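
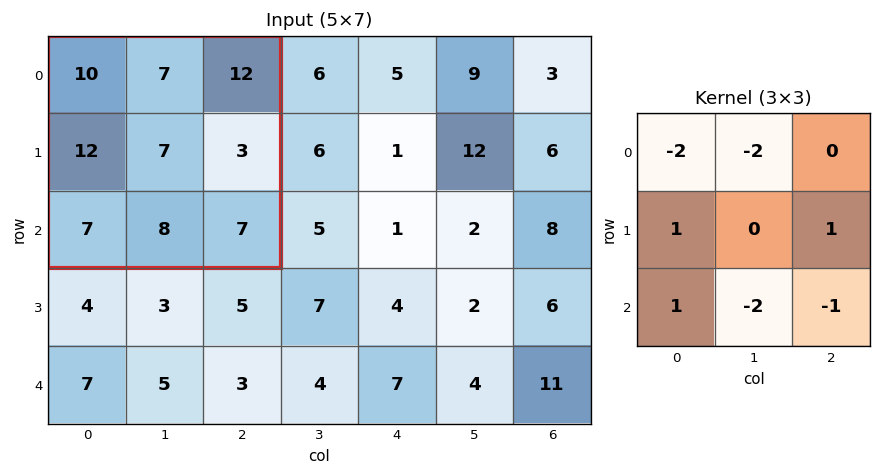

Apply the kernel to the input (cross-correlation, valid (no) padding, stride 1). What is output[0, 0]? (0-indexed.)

The receptive field on the input at this output position is [10 7 12 / 12 7 3 / 7 8 7]. Elementwise product with the kernel and sum: 10·-2 + 7·-2 + 12·1 + 3·1 + 7·1 + 8·-2 + 7·-1.

-35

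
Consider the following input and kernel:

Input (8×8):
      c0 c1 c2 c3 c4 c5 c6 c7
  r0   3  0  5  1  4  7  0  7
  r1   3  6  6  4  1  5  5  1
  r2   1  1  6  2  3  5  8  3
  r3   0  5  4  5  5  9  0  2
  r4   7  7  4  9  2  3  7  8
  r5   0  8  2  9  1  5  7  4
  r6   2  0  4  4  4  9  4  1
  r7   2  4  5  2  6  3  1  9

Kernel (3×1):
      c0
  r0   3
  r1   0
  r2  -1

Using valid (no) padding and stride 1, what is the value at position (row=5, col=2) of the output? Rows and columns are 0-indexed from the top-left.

The receptive field on the input at this output position is [2 / 4 / 5]. Elementwise product with the kernel and sum: 2·3 + 5·-1.

1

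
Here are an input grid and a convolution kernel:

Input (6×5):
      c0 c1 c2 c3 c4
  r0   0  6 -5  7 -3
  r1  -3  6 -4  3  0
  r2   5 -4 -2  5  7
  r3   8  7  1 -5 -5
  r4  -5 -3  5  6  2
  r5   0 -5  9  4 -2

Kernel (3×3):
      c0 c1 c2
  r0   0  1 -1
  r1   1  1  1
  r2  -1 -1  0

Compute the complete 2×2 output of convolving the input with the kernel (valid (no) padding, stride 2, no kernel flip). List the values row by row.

9 6
22 -22

Output[0,0]: The receptive field on the input at this output position is [0 6 -5 / -3 6 -4 / 5 -4 -2]. Elementwise product with the kernel and sum: 6·1 + -5·-1 + -3·1 + 6·1 + -4·1 + 5·-1 + -4·-1.
Output[0,1]: The receptive field on the input at this output position is [-5 7 -3 / -4 3 0 / -2 5 7]. Elementwise product with the kernel and sum: 7·1 + -3·-1 + -4·1 + 3·1 + 0·1 + -2·-1 + 5·-1.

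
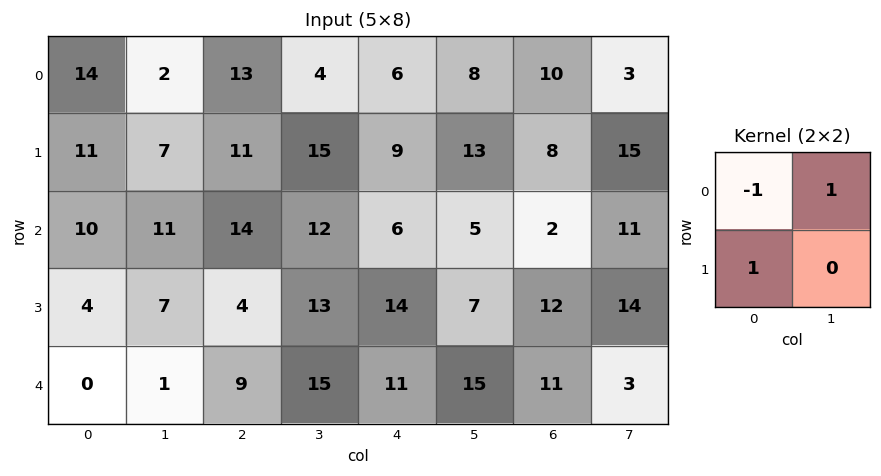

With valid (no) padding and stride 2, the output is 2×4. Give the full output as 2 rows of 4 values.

-1 2 11 1
5 2 13 21

Output[0,0]: The receptive field on the input at this output position is [14 2 / 11 7]. Elementwise product with the kernel and sum: 14·-1 + 2·1 + 11·1.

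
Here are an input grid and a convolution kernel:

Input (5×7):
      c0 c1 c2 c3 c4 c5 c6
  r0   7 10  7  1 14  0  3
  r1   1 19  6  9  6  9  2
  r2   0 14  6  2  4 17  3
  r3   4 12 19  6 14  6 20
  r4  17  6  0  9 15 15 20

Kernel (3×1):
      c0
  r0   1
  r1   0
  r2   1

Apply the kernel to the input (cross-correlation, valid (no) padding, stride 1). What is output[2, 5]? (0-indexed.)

The receptive field on the input at this output position is [17 / 6 / 15]. Elementwise product with the kernel and sum: 17·1 + 15·1.

32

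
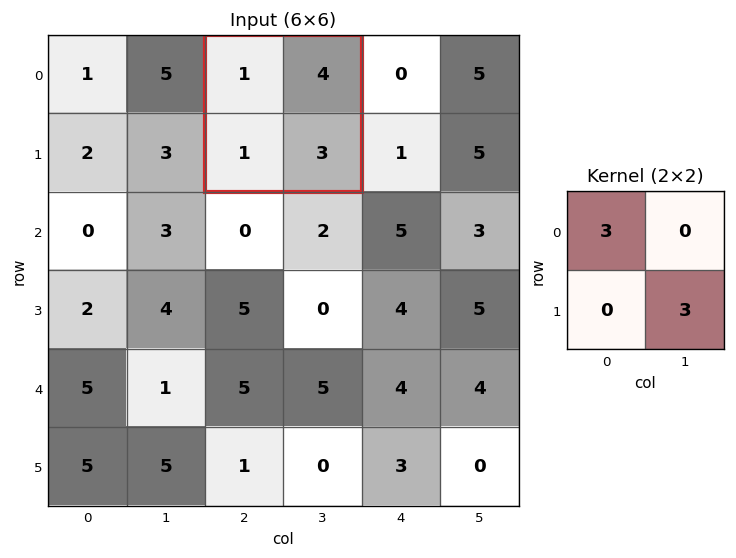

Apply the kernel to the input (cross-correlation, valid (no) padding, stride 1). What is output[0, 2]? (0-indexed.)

The receptive field on the input at this output position is [1 4 / 1 3]. Elementwise product with the kernel and sum: 1·3 + 3·3.

12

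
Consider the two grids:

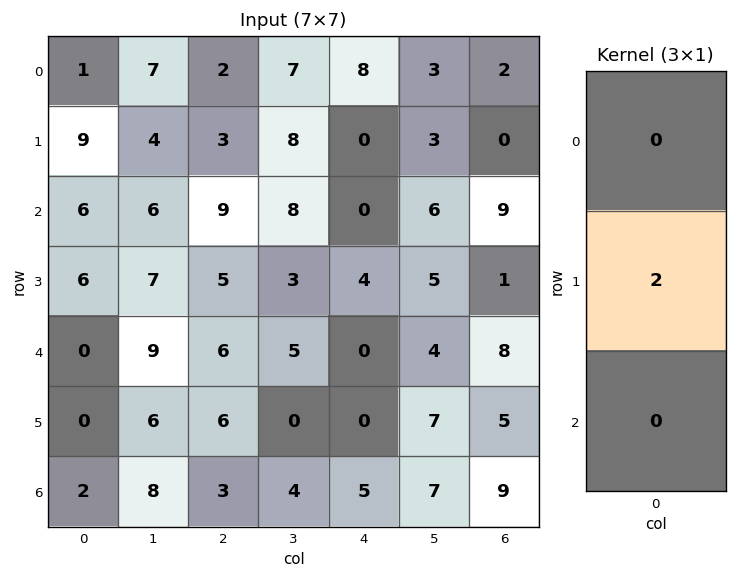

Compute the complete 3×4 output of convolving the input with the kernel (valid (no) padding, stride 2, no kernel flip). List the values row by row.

Output[0,0]: The receptive field on the input at this output position is [1 / 9 / 6]. Elementwise product with the kernel and sum: 9·2.
Output[0,1]: The receptive field on the input at this output position is [2 / 3 / 9]. Elementwise product with the kernel and sum: 3·2.

18 6 0 0
12 10 8 2
0 12 0 10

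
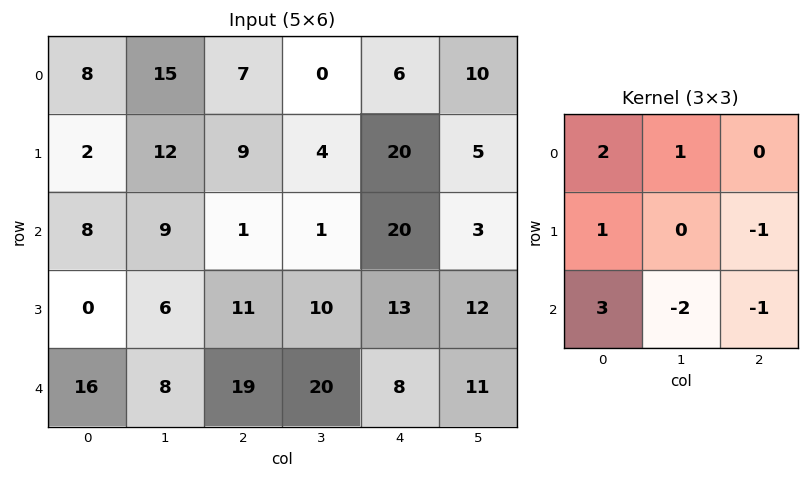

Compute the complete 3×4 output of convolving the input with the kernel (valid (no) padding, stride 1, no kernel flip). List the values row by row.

Output[0,0]: The receptive field on the input at this output position is [8 15 7 / 2 12 9 / 8 9 1]. Elementwise product with the kernel and sum: 8·2 + 15·1 + 2·1 + 9·-1 + 8·3 + 9·-2 + 1·-1.
Output[0,1]: The receptive field on the input at this output position is [15 7 0 / 12 9 4 / 9 1 1]. Elementwise product with the kernel and sum: 15·2 + 7·1 + 12·1 + 4·-1 + 9·3 + 1·-2 + 1·-1.

29 69 -16 -35
0 27 3 18
27 -19 10 53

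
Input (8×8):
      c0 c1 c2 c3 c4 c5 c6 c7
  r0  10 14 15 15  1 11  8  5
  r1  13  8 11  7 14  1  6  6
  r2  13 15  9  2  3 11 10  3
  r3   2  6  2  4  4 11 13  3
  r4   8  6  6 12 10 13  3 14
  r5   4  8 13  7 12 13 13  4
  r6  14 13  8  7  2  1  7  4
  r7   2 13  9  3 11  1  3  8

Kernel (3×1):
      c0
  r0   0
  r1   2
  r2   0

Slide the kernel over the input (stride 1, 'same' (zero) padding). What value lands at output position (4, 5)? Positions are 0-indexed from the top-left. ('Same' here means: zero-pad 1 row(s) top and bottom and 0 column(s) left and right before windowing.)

26

The receptive field on the zero-padded input at this output position is [11 / 13 / 13]. Elementwise product with the kernel and sum: 13·2.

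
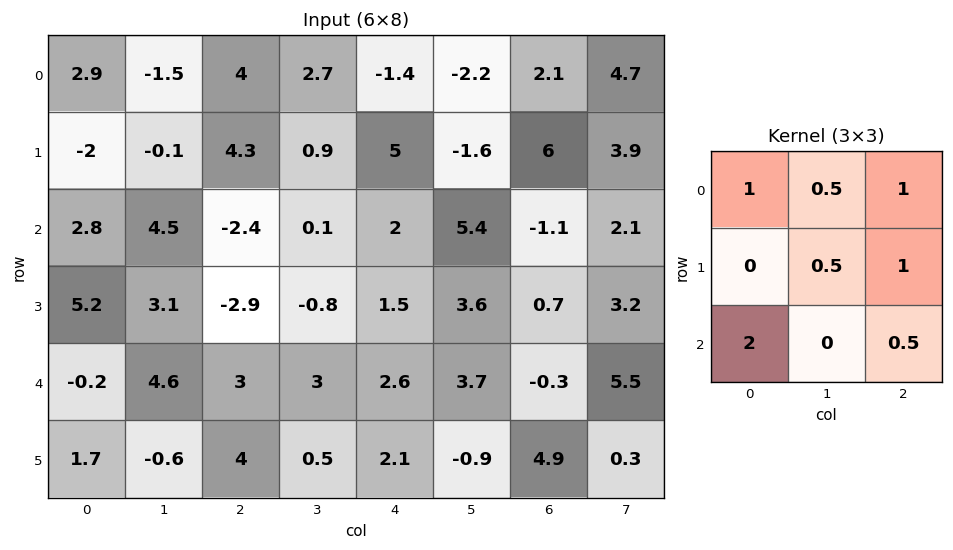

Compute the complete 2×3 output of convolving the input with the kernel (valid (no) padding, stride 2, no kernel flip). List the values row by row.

14.8 5.6 8.25
2.4 8.05 11.15

Output[0,0]: The receptive field on the input at this output position is [2.9 -1.5 4 / -2 -0.1 4.3 / 2.8 4.5 -2.4]. Elementwise product with the kernel and sum: 2.9·1 + -1.5·0.5 + 4·1 + -0.1·0.5 + 4.3·1 + 2.8·2 + -2.4·0.5.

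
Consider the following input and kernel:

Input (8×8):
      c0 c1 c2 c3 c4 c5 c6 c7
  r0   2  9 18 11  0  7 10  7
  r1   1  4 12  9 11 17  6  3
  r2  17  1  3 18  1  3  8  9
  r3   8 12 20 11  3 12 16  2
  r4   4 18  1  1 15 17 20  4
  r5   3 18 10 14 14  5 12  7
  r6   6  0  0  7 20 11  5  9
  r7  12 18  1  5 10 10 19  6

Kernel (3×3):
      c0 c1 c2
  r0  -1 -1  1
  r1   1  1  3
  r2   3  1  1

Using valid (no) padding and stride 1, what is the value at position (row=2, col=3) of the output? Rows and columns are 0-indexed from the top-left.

The receptive field on the input at this output position is [18 1 3 / 11 3 12 / 1 15 17]. Elementwise product with the kernel and sum: 18·-1 + 1·-1 + 3·1 + 11·1 + 3·1 + 12·3 + 1·3 + 15·1 + 17·1.

69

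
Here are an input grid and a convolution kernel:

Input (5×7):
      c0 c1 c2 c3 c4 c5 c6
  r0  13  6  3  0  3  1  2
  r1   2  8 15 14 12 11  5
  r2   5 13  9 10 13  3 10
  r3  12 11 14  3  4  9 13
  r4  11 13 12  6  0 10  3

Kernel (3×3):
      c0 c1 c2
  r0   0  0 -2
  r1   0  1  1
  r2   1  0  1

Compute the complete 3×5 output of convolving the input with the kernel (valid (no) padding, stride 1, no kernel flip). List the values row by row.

31 52 42 34 35
18 5 17 6 20
30 16 -7 23 5

Output[0,0]: The receptive field on the input at this output position is [13 6 3 / 2 8 15 / 5 13 9]. Elementwise product with the kernel and sum: 3·-2 + 8·1 + 15·1 + 5·1 + 9·1.
Output[0,1]: The receptive field on the input at this output position is [6 3 0 / 8 15 14 / 13 9 10]. Elementwise product with the kernel and sum: 0·-2 + 15·1 + 14·1 + 13·1 + 10·1.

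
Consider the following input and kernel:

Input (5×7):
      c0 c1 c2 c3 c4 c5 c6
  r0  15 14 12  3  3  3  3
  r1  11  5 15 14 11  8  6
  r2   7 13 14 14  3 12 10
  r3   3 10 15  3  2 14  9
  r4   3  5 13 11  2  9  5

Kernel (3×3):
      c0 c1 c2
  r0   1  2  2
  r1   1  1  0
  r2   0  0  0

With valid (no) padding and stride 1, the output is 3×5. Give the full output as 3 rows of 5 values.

83 64 53 40 34
71 90 93 69 54
74 94 66 49 63

Output[0,0]: The receptive field on the input at this output position is [15 14 12 / 11 5 15 / 7 13 14]. Elementwise product with the kernel and sum: 15·1 + 14·2 + 12·2 + 11·1 + 5·1.
Output[0,1]: The receptive field on the input at this output position is [14 12 3 / 5 15 14 / 13 14 14]. Elementwise product with the kernel and sum: 14·1 + 12·2 + 3·2 + 5·1 + 15·1.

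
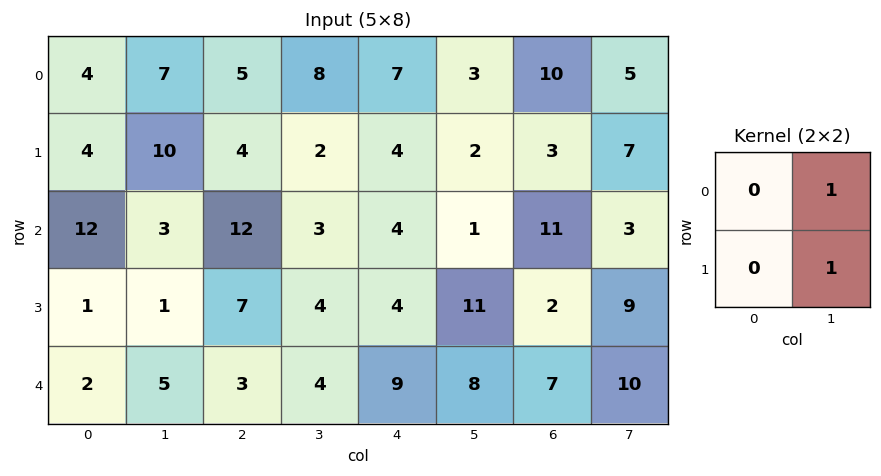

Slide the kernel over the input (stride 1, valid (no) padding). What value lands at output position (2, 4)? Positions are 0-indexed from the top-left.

The receptive field on the input at this output position is [4 1 / 4 11]. Elementwise product with the kernel and sum: 1·1 + 11·1.

12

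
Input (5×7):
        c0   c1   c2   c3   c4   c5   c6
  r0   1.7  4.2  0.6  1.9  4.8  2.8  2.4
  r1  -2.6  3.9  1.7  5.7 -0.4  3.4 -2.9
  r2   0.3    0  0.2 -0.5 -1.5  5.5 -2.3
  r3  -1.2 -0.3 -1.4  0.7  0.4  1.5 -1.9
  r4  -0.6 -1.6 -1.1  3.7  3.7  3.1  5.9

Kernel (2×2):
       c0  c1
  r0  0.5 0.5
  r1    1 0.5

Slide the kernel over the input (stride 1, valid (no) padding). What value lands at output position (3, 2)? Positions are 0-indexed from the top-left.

0.4

The receptive field on the input at this output position is [-1.4 0.7 / -1.1 3.7]. Elementwise product with the kernel and sum: -1.4·0.5 + 0.7·0.5 + -1.1·1 + 3.7·0.5.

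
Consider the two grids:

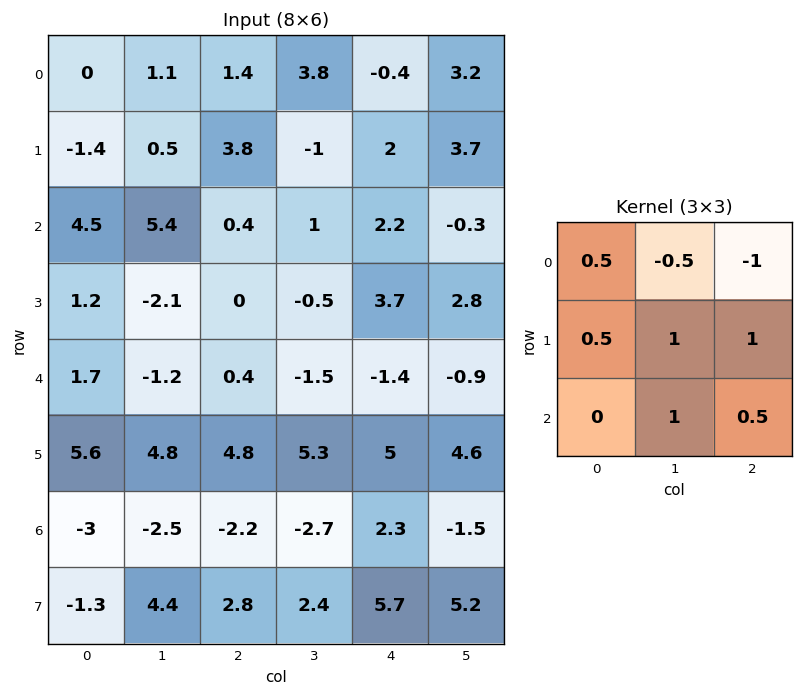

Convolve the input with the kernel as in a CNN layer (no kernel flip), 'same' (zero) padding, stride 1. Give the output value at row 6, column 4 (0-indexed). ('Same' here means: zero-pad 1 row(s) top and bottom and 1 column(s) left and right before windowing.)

3.3

The receptive field on the zero-padded input at this output position is [5.3 5 4.6 / -2.7 2.3 -1.5 / 2.4 5.7 5.2]. Elementwise product with the kernel and sum: 5.3·0.5 + 5·-0.5 + 4.6·-1 + -2.7·0.5 + 2.3·1 + -1.5·1 + 5.7·1 + 5.2·0.5.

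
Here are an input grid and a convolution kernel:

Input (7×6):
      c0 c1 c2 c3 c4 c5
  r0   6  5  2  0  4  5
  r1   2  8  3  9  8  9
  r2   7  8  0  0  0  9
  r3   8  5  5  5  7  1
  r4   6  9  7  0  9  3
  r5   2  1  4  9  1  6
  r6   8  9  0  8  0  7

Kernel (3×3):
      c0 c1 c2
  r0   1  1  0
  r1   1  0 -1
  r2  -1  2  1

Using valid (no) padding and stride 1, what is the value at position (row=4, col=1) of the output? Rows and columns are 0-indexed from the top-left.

The receptive field on the input at this output position is [9 7 0 / 1 4 9 / 9 0 8]. Elementwise product with the kernel and sum: 9·1 + 7·1 + 1·1 + 9·-1 + 9·-1 + 0·2 + 8·1.

7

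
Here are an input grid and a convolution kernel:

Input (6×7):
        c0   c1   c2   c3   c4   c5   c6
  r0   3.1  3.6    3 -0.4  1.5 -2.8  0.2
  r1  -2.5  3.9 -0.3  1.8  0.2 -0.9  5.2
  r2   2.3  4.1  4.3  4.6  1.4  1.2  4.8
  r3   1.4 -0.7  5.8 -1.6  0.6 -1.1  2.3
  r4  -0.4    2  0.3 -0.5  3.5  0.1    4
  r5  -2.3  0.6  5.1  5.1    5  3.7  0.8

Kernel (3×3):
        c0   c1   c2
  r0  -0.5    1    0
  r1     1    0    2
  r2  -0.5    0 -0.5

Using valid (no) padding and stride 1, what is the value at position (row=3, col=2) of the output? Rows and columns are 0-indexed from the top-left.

-2.25

The receptive field on the input at this output position is [5.8 -1.6 0.6 / 0.3 -0.5 3.5 / 5.1 5.1 5]. Elementwise product with the kernel and sum: 5.8·-0.5 + -1.6·1 + 0.3·1 + 3.5·2 + 5.1·-0.5 + 5·-0.5.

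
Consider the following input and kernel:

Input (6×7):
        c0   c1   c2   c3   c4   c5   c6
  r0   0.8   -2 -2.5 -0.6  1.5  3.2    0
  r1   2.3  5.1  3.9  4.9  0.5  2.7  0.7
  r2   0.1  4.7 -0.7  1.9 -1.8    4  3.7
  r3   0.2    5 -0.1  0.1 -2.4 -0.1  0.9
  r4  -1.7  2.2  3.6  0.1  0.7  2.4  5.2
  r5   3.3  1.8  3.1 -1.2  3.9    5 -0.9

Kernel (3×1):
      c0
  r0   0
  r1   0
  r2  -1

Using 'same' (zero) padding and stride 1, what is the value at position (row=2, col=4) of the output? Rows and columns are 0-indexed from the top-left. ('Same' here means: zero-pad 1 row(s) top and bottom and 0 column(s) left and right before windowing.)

2.4

The receptive field on the zero-padded input at this output position is [0.5 / -1.8 / -2.4]. Elementwise product with the kernel and sum: -2.4·-1.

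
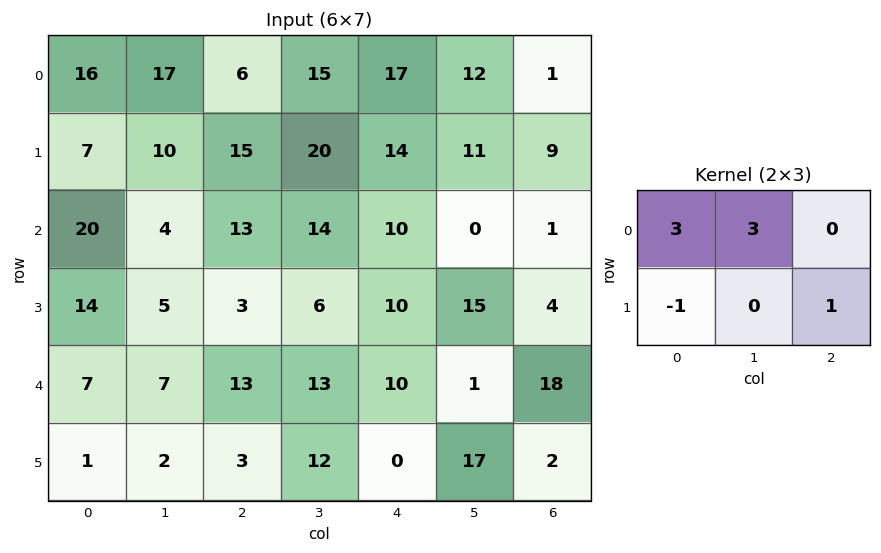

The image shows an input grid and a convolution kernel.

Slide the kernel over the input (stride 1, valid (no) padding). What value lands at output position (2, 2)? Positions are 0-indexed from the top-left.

88

The receptive field on the input at this output position is [13 14 10 / 3 6 10]. Elementwise product with the kernel and sum: 13·3 + 14·3 + 3·-1 + 10·1.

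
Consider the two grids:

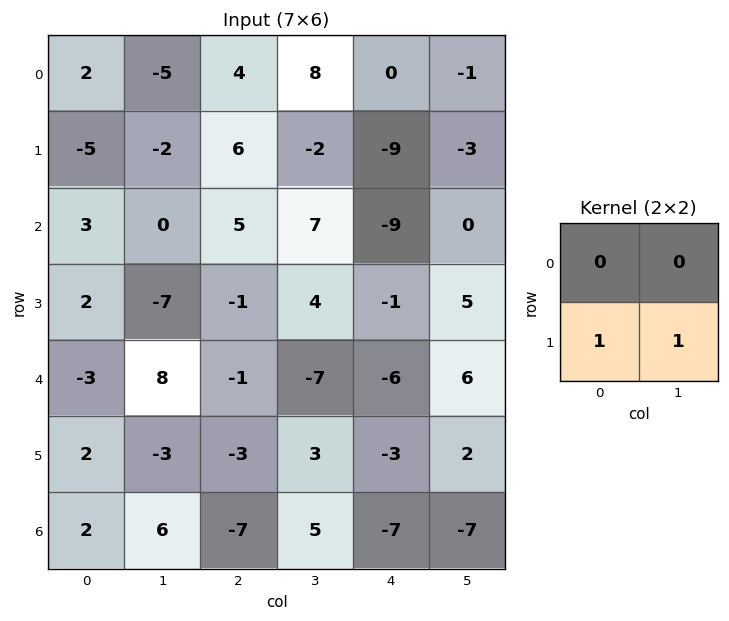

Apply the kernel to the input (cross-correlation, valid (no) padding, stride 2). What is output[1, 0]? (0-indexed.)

-5

The receptive field on the input at this output position is [3 0 / 2 -7]. Elementwise product with the kernel and sum: 2·1 + -7·1.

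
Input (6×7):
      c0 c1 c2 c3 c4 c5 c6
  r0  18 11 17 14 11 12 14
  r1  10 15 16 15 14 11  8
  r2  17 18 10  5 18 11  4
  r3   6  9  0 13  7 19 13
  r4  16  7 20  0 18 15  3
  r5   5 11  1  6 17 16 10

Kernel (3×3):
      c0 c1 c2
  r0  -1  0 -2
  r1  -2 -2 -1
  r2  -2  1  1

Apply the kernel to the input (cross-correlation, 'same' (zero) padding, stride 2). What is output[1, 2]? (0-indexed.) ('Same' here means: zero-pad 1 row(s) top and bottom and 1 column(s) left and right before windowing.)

The receptive field on the zero-padded input at this output position is [15 14 11 / 5 18 11 / 13 7 19]. Elementwise product with the kernel and sum: 15·-1 + 11·-2 + 5·-2 + 18·-2 + 11·-1 + 13·-2 + 7·1 + 19·1.

-94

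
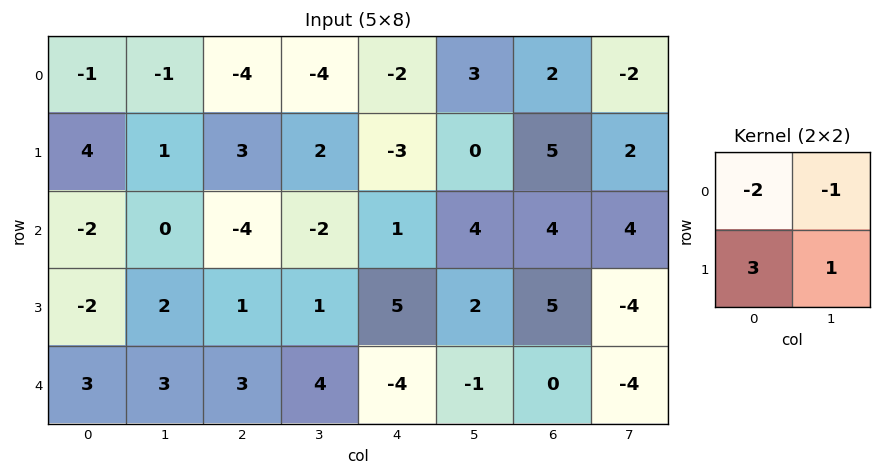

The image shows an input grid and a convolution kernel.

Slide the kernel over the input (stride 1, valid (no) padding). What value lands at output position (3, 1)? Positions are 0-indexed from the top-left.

7

The receptive field on the input at this output position is [2 1 / 3 3]. Elementwise product with the kernel and sum: 2·-2 + 1·-1 + 3·3 + 3·1.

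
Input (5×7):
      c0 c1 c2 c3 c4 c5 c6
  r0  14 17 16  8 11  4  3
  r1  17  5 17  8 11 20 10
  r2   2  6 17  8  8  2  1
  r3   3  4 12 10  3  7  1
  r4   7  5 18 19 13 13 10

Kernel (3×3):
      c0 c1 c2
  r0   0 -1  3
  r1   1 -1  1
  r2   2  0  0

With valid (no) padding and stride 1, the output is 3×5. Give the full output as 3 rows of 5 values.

Output[0,0]: The receptive field on the input at this output position is [14 17 16 / 17 5 17 / 2 6 17]. Elementwise product with the kernel and sum: 17·-1 + 16·3 + 17·1 + 5·-1 + 17·1 + 2·2.
Output[0,1]: The receptive field on the input at this output position is [17 16 8 / 5 17 8 / 6 17 8]. Elementwise product with the kernel and sum: 16·-1 + 8·3 + 5·1 + 17·-1 + 8·1 + 6·2.

64 16 79 34 22
65 12 66 71 23
70 19 57 50 24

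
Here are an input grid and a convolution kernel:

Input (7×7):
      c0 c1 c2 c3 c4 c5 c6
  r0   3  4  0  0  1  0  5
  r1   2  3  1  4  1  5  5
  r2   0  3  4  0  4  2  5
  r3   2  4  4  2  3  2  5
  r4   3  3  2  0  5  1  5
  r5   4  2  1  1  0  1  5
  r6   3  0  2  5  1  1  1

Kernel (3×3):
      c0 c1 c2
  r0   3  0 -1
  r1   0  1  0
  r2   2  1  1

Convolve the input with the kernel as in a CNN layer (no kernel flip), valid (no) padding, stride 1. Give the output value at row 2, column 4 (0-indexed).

25

The receptive field on the input at this output position is [4 2 5 / 3 2 5 / 5 1 5]. Elementwise product with the kernel and sum: 4·3 + 5·-1 + 2·1 + 5·2 + 1·1 + 5·1.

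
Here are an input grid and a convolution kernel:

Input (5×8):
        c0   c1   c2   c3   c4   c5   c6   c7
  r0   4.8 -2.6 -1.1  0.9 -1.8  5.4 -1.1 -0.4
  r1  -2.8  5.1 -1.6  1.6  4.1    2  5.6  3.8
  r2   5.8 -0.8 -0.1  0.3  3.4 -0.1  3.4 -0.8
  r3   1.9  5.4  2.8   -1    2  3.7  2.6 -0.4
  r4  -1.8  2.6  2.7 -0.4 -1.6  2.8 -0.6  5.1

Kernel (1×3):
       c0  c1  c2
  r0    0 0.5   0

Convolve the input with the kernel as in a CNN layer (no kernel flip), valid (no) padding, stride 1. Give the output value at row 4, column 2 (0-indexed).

The receptive field on the input at this output position is [2.7 -0.4 -1.6]. Elementwise product with the kernel and sum: -0.4·0.5.

-0.2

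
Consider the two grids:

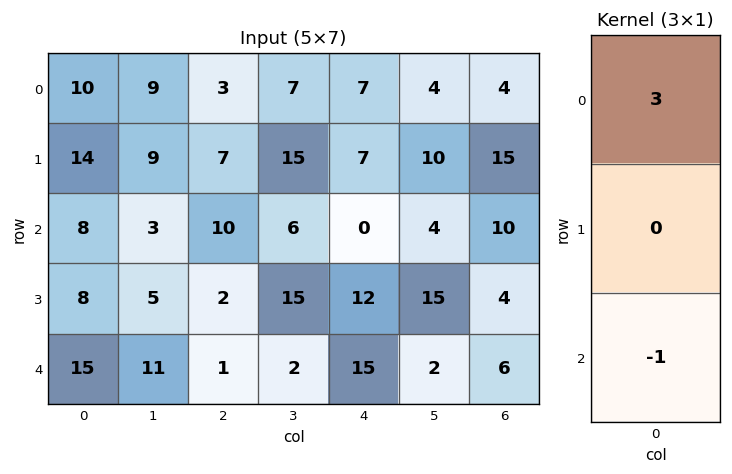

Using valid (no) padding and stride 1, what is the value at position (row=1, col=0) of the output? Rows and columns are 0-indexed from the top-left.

34

The receptive field on the input at this output position is [14 / 8 / 8]. Elementwise product with the kernel and sum: 14·3 + 8·-1.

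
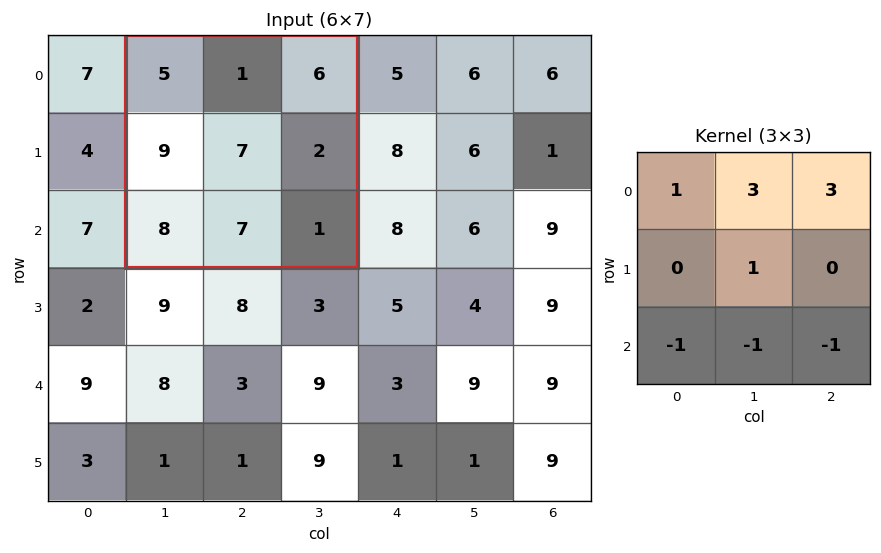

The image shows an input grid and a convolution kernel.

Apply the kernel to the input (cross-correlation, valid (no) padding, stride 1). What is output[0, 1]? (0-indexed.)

The receptive field on the input at this output position is [5 1 6 / 9 7 2 / 8 7 1]. Elementwise product with the kernel and sum: 5·1 + 1·3 + 6·3 + 7·1 + 8·-1 + 7·-1 + 1·-1.

17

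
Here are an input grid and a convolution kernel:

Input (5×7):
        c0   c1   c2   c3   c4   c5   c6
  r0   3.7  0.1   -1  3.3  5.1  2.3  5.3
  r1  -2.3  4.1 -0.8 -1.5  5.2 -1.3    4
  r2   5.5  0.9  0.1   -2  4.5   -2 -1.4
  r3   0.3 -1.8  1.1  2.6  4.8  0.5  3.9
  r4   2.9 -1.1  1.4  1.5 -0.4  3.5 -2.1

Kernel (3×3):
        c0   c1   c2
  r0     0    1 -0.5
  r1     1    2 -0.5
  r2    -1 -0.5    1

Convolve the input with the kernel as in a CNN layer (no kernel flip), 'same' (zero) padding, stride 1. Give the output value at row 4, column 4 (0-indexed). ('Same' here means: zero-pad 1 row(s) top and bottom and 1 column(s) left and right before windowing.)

3.5

The receptive field on the zero-padded input at this output position is [2.6 4.8 0.5 / 1.5 -0.4 3.5 / 0 0 0]. Elementwise product with the kernel and sum: 4.8·1 + 0.5·-0.5 + 1.5·1 + -0.4·2 + 3.5·-0.5 + 0·-1 + 0·-0.5 + 0·1.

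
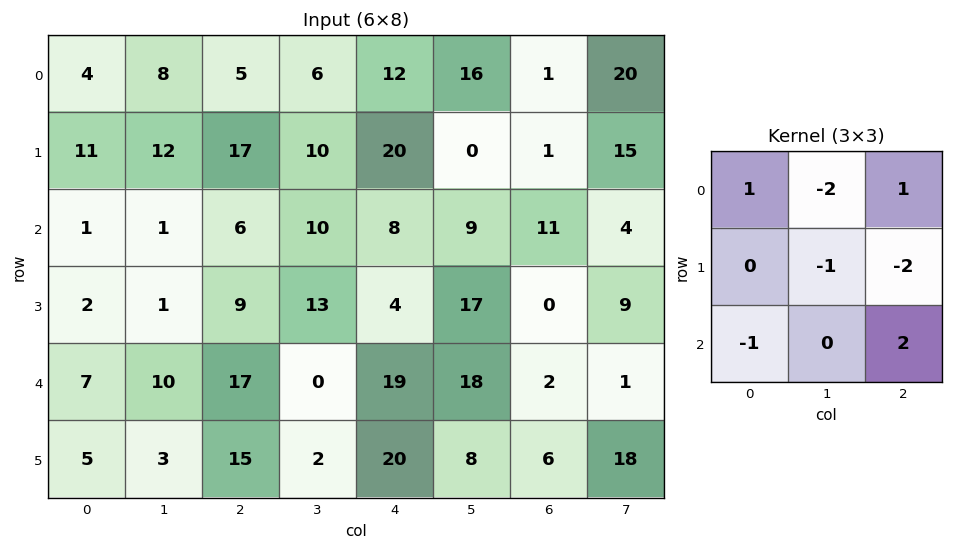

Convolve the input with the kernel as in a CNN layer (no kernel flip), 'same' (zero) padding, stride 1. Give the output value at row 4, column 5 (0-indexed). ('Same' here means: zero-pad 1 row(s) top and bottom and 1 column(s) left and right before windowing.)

-60

The receptive field on the zero-padded input at this output position is [4 17 0 / 19 18 2 / 20 8 6]. Elementwise product with the kernel and sum: 4·1 + 17·-2 + 0·1 + 18·-1 + 2·-2 + 20·-1 + 6·2.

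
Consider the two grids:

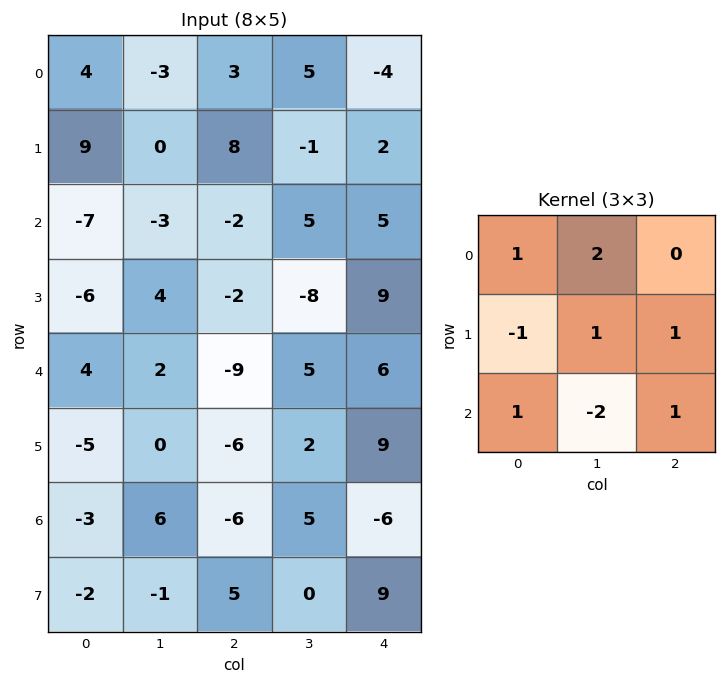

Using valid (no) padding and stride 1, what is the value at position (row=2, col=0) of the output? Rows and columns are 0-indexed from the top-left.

-14

The receptive field on the input at this output position is [-7 -3 -2 / -6 4 -2 / 4 2 -9]. Elementwise product with the kernel and sum: -7·1 + -3·2 + -6·-1 + 4·1 + -2·1 + 4·1 + 2·-2 + -9·1.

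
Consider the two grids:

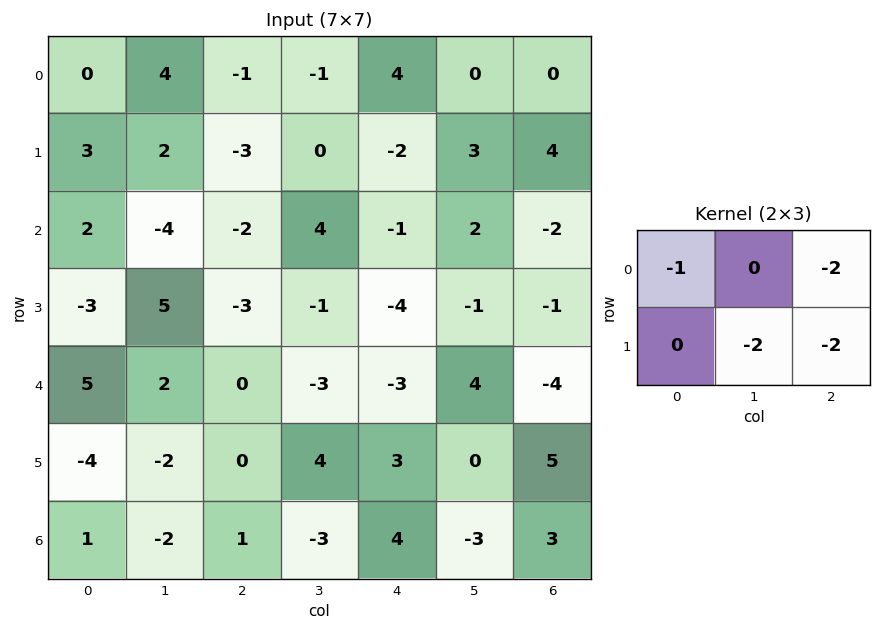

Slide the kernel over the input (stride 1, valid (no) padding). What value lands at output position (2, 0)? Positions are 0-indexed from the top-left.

The receptive field on the input at this output position is [2 -4 -2 / -3 5 -3]. Elementwise product with the kernel and sum: 2·-1 + -2·-2 + 5·-2 + -3·-2.

-2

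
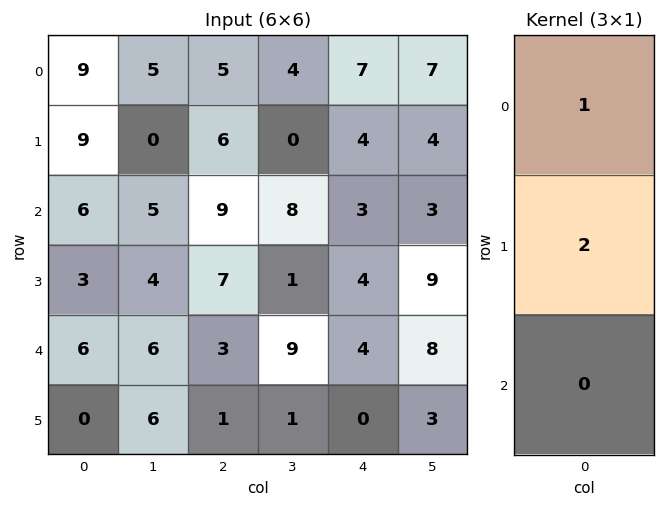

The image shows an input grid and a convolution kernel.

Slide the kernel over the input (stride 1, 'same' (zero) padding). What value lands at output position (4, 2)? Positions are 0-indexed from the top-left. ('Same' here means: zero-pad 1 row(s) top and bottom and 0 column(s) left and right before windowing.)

13

The receptive field on the zero-padded input at this output position is [7 / 3 / 1]. Elementwise product with the kernel and sum: 7·1 + 3·2.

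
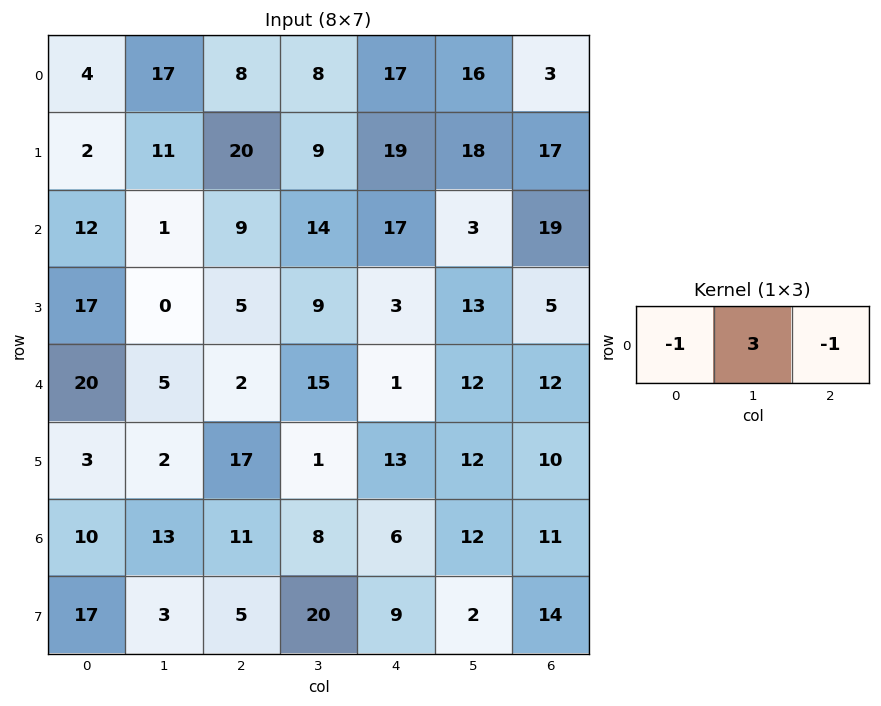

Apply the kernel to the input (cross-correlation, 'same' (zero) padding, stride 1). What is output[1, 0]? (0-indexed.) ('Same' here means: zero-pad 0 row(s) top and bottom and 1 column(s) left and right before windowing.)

-5

The receptive field on the zero-padded input at this output position is [0 2 11]. Elementwise product with the kernel and sum: 0·-1 + 2·3 + 11·-1.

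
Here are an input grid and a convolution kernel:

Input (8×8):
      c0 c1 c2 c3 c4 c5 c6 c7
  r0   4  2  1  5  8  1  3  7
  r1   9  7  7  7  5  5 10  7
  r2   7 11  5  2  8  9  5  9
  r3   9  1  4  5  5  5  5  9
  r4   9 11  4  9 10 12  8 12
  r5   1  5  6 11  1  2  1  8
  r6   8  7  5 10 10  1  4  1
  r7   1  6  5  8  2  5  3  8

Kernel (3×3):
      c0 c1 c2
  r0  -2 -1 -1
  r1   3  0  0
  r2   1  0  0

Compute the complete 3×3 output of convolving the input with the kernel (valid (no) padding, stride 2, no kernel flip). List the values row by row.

23 11 3
6 -4 -5
-22 -4 -27

Output[0,0]: The receptive field on the input at this output position is [4 2 1 / 9 7 7 / 7 11 5]. Elementwise product with the kernel and sum: 4·-2 + 2·-1 + 1·-1 + 9·3 + 7·1.
Output[0,1]: The receptive field on the input at this output position is [1 5 8 / 7 7 5 / 5 2 8]. Elementwise product with the kernel and sum: 1·-2 + 5·-1 + 8·-1 + 7·3 + 5·1.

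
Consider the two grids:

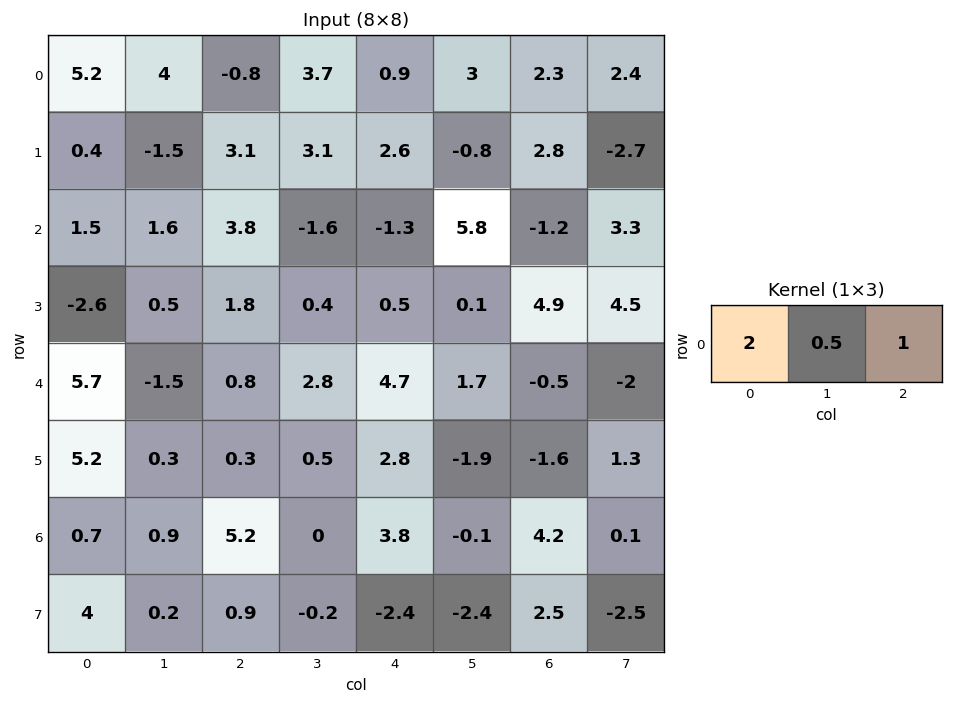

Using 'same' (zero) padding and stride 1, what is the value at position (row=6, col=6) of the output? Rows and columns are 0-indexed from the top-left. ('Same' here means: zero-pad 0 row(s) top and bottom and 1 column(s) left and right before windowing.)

The receptive field on the zero-padded input at this output position is [-0.1 4.2 0.1]. Elementwise product with the kernel and sum: -0.1·2 + 4.2·0.5 + 0.1·1.

2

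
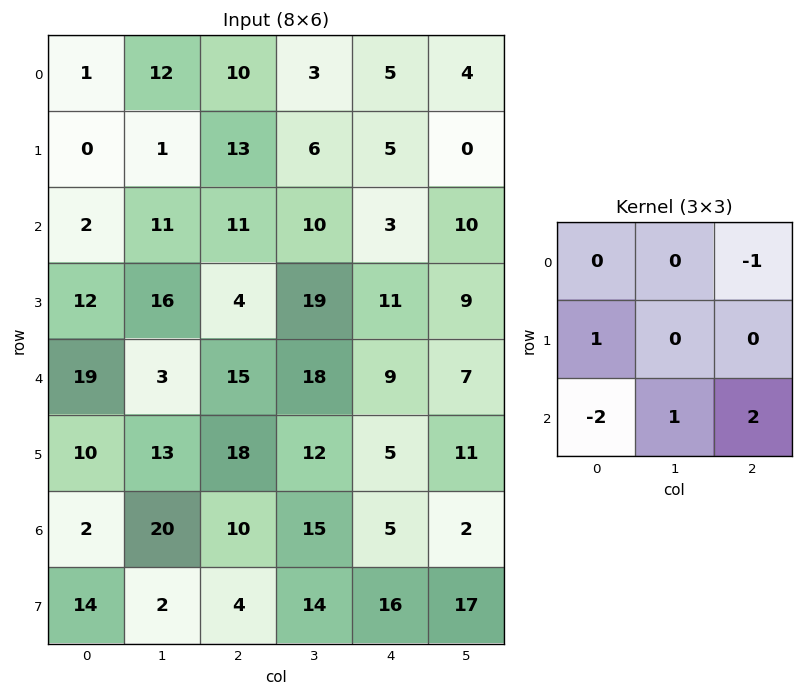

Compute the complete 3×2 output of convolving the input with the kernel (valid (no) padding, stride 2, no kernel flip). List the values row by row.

Output[0,0]: The receptive field on the input at this output position is [1 12 10 / 0 1 13 / 2 11 11]. Elementwise product with the kernel and sum: 10·-1 + 0·1 + 2·-2 + 11·1 + 11·2.

19 2
-4 7
31 14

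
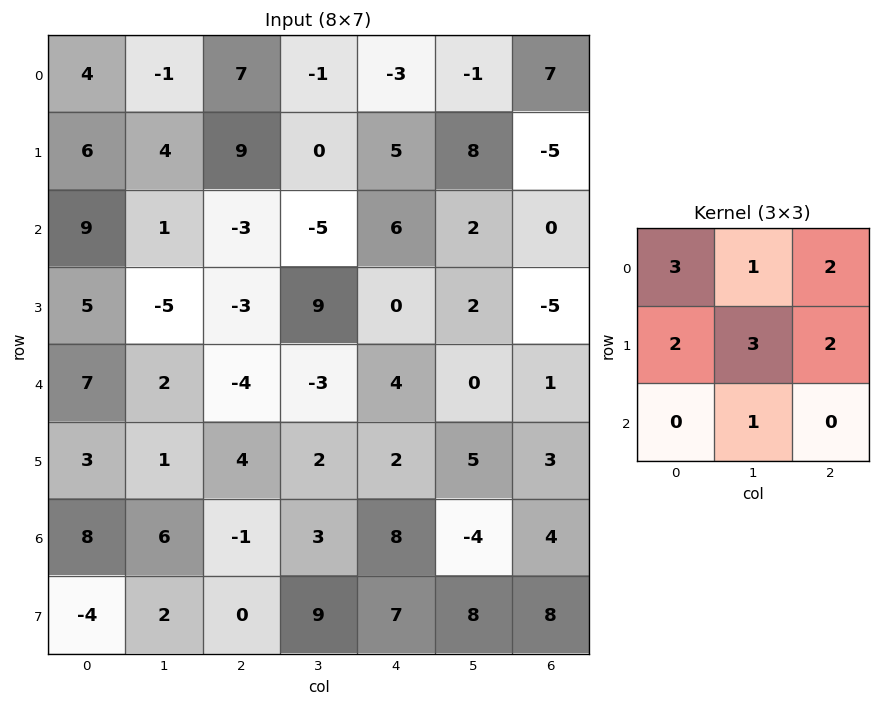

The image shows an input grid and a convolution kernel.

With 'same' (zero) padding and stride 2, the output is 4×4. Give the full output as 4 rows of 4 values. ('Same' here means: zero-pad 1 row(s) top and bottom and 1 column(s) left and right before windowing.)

16 26 -8 14
48 1 33 18
23 -10 39 7
37 26 47 30

Output[0,0]: The receptive field on the zero-padded input at this output position is [0 0 0 / 0 4 -1 / 0 6 4]. Elementwise product with the kernel and sum: 0·3 + 0·1 + 0·2 + 0·2 + 4·3 + -1·2 + 6·1.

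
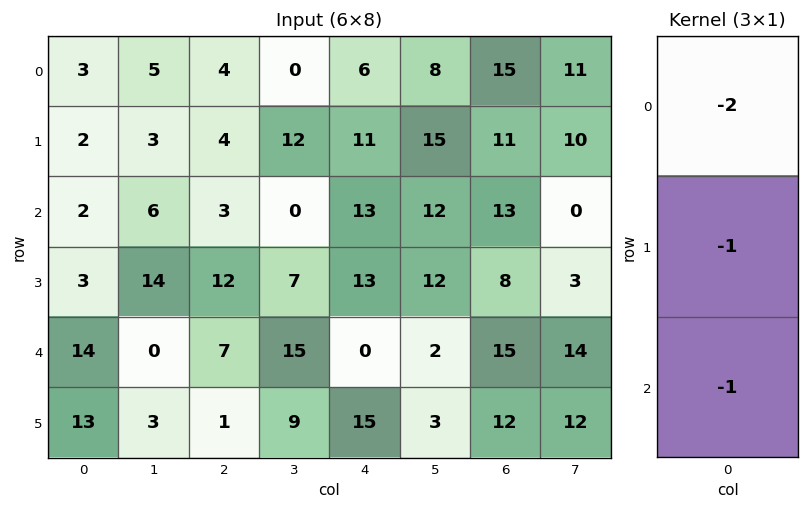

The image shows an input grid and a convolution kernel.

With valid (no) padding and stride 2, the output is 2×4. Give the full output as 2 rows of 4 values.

Output[0,0]: The receptive field on the input at this output position is [3 / 2 / 2]. Elementwise product with the kernel and sum: 3·-2 + 2·-1 + 2·-1.

-10 -15 -36 -54
-21 -25 -39 -49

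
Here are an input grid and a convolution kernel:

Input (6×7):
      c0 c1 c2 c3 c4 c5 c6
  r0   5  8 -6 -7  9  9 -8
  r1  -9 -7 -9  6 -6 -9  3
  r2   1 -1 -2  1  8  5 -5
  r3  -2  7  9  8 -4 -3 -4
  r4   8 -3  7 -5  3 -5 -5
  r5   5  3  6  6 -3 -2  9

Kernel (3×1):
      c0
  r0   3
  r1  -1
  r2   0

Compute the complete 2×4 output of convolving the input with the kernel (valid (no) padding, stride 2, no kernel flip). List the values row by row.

24 -9 33 -27
5 -15 28 -11

Output[0,0]: The receptive field on the input at this output position is [5 / -9 / 1]. Elementwise product with the kernel and sum: 5·3 + -9·-1.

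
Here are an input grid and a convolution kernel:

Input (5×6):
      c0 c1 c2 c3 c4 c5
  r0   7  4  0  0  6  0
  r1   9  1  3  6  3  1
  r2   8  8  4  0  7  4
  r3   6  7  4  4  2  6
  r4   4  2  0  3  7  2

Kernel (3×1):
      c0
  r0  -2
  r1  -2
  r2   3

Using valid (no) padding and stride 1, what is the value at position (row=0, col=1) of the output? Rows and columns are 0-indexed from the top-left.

The receptive field on the input at this output position is [4 / 1 / 8]. Elementwise product with the kernel and sum: 4·-2 + 1·-2 + 8·3.

14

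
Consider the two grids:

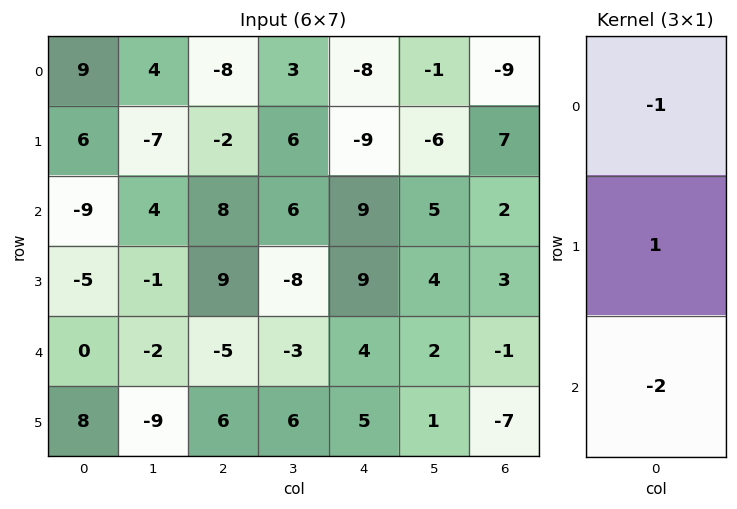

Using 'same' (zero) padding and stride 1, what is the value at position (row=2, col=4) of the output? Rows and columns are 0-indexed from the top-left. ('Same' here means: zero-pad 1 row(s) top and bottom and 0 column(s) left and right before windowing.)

The receptive field on the zero-padded input at this output position is [-9 / 9 / 9]. Elementwise product with the kernel and sum: -9·-1 + 9·1 + 9·-2.

0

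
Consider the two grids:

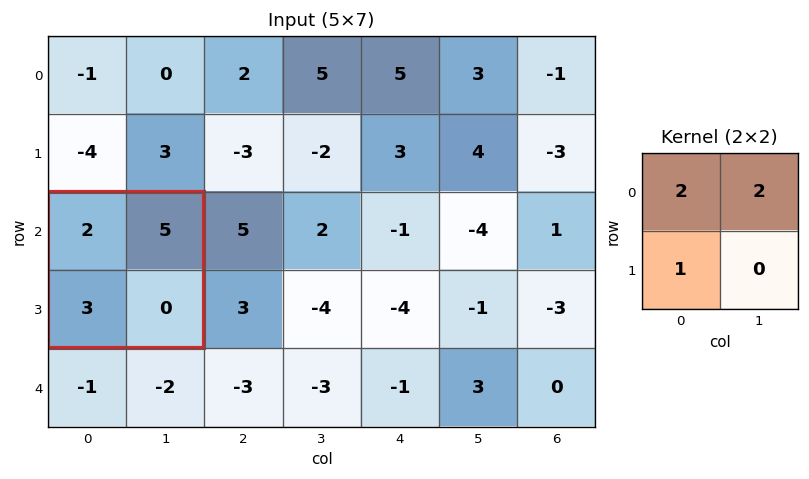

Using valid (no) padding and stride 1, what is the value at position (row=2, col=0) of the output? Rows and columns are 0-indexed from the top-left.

17

The receptive field on the input at this output position is [2 5 / 3 0]. Elementwise product with the kernel and sum: 2·2 + 5·2 + 3·1.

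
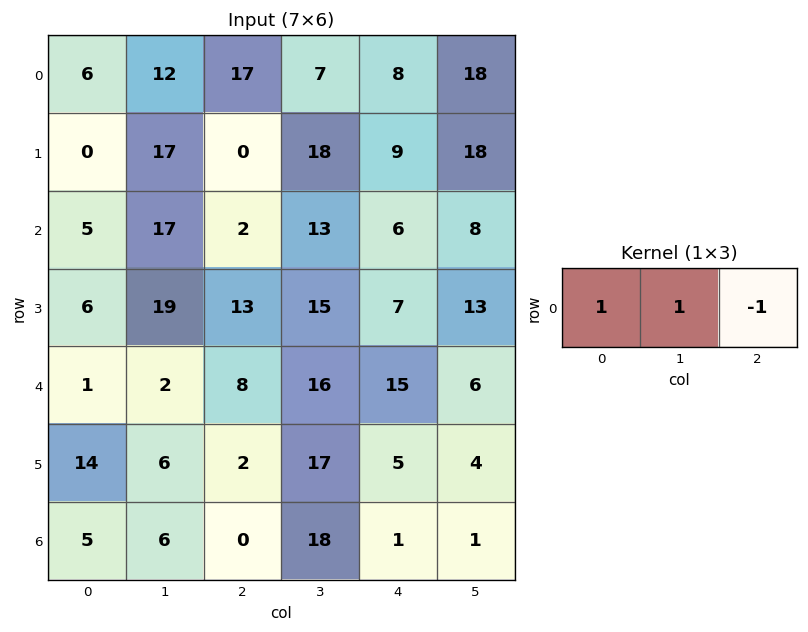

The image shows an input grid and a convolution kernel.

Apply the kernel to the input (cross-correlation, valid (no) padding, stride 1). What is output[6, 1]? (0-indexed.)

The receptive field on the input at this output position is [6 0 18]. Elementwise product with the kernel and sum: 6·1 + 0·1 + 18·-1.

-12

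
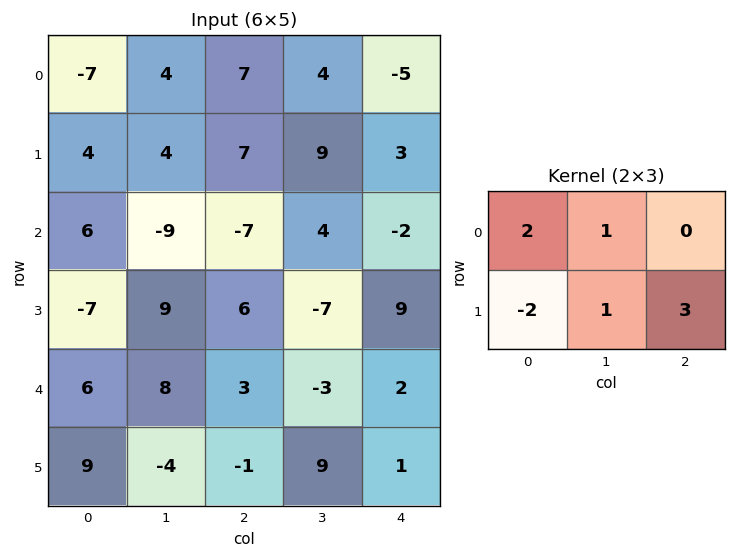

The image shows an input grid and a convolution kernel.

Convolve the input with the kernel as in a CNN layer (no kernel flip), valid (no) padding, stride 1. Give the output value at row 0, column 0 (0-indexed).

The receptive field on the input at this output position is [-7 4 7 / 4 4 7]. Elementwise product with the kernel and sum: -7·2 + 4·1 + 4·-2 + 4·1 + 7·3.

7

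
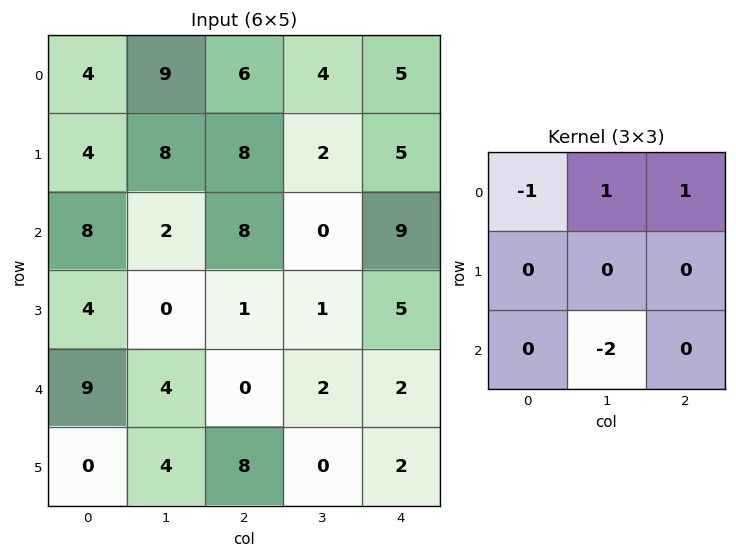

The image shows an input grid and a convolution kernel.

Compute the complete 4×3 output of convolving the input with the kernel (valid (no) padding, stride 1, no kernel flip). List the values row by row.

7 -15 3
12 0 -3
-6 6 -3
-11 -14 5

Output[0,0]: The receptive field on the input at this output position is [4 9 6 / 4 8 8 / 8 2 8]. Elementwise product with the kernel and sum: 4·-1 + 9·1 + 6·1 + 2·-2.
Output[0,1]: The receptive field on the input at this output position is [9 6 4 / 8 8 2 / 2 8 0]. Elementwise product with the kernel and sum: 9·-1 + 6·1 + 4·1 + 8·-2.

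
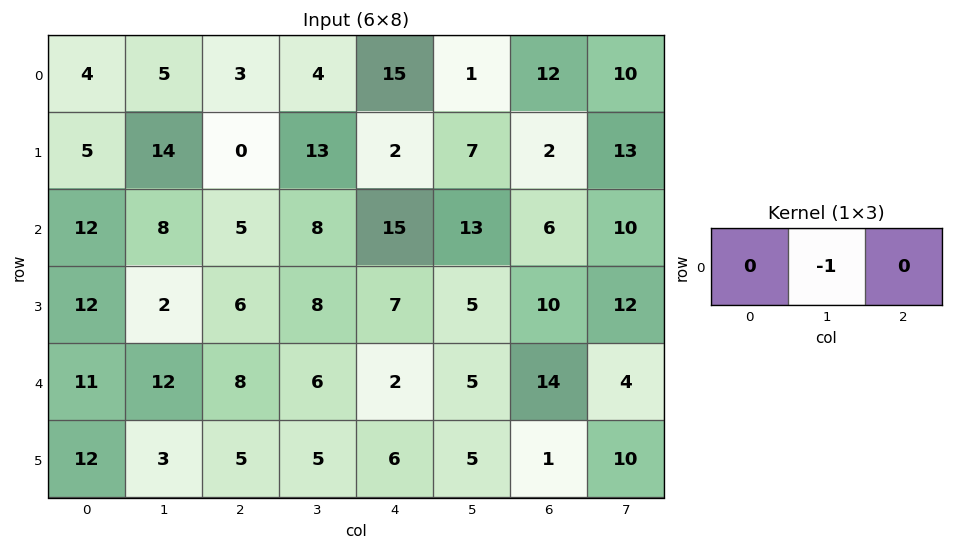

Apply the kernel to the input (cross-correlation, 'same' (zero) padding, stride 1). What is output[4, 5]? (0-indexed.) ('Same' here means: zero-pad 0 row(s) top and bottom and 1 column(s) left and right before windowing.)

-5

The receptive field on the zero-padded input at this output position is [2 5 14]. Elementwise product with the kernel and sum: 5·-1.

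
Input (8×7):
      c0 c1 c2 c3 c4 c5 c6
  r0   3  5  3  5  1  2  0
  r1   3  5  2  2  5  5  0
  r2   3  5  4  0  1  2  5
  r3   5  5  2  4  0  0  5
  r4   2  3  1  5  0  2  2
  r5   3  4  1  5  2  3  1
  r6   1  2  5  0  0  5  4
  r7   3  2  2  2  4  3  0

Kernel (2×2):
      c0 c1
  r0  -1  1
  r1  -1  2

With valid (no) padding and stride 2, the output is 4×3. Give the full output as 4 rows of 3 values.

Output[0,0]: The receptive field on the input at this output position is [3 5 / 3 5]. Elementwise product with the kernel and sum: 3·-1 + 5·1 + 3·-1 + 5·2.
Output[0,1]: The receptive field on the input at this output position is [3 5 / 2 2]. Elementwise product with the kernel and sum: 3·-1 + 5·1 + 2·-1 + 2·2.

9 4 6
7 2 1
6 13 6
2 -3 7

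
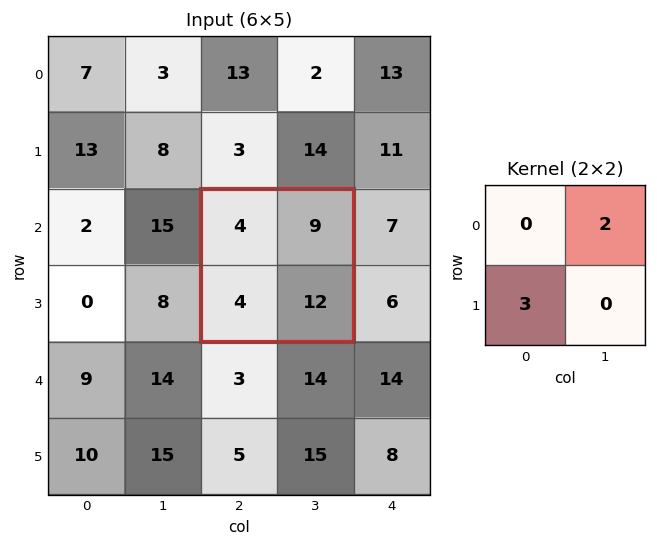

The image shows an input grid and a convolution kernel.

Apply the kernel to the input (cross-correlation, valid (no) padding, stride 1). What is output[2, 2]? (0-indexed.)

30

The receptive field on the input at this output position is [4 9 / 4 12]. Elementwise product with the kernel and sum: 9·2 + 4·3.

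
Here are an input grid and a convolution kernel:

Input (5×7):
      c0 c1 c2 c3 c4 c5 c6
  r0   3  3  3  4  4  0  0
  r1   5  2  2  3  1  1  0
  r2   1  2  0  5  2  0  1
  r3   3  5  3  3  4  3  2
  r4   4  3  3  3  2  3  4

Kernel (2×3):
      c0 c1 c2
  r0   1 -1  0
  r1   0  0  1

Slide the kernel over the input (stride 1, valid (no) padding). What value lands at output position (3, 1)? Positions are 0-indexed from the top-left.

5

The receptive field on the input at this output position is [5 3 3 / 3 3 3]. Elementwise product with the kernel and sum: 5·1 + 3·-1 + 3·1.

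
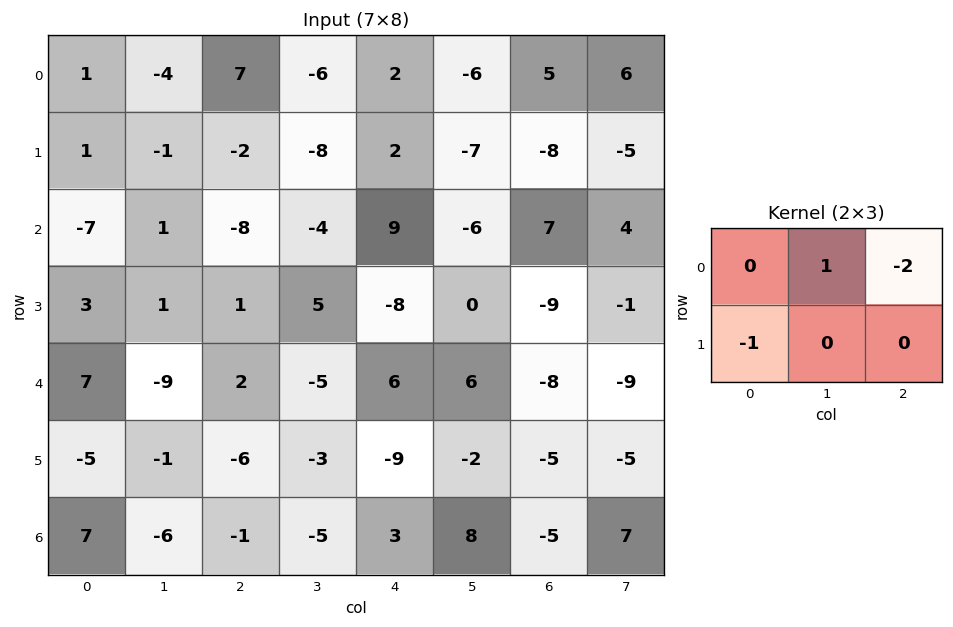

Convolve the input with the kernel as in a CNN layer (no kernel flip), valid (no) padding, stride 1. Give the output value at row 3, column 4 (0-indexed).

12

The receptive field on the input at this output position is [-8 0 -9 / 6 6 -8]. Elementwise product with the kernel and sum: 0·1 + -9·-2 + 6·-1.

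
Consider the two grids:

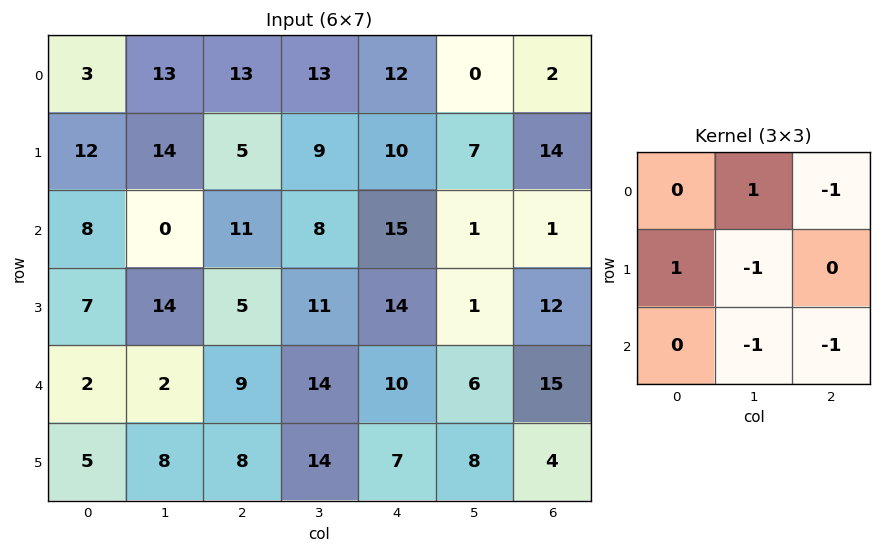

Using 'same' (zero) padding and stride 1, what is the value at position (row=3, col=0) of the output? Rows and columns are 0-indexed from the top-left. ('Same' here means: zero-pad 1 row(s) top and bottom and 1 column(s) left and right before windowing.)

The receptive field on the zero-padded input at this output position is [0 8 0 / 0 7 14 / 0 2 2]. Elementwise product with the kernel and sum: 8·1 + 0·-1 + 0·1 + 7·-1 + 2·-1 + 2·-1.

-3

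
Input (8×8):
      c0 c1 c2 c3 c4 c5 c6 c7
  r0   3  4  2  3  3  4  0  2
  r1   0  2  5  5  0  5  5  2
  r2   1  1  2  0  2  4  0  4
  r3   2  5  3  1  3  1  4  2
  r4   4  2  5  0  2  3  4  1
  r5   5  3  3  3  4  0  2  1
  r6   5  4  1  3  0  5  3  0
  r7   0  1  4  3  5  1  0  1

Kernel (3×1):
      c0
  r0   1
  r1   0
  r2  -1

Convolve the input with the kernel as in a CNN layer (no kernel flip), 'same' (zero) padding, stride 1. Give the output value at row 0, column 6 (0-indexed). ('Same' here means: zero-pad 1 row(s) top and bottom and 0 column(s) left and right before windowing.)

-5

The receptive field on the zero-padded input at this output position is [0 / 0 / 5]. Elementwise product with the kernel and sum: 0·1 + 5·-1.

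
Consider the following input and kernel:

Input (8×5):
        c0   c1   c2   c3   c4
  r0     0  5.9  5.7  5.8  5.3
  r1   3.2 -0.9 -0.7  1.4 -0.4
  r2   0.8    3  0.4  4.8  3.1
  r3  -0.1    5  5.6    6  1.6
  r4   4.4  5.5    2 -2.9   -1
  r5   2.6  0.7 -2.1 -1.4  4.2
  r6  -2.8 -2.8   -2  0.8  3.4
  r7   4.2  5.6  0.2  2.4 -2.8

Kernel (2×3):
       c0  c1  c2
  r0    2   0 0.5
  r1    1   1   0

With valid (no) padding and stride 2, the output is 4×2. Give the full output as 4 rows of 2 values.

5.15 14.75
6.7 13.95
13.1 0
3.2 0.3

Output[0,0]: The receptive field on the input at this output position is [0 5.9 5.7 / 3.2 -0.9 -0.7]. Elementwise product with the kernel and sum: 0·2 + 5.7·0.5 + 3.2·1 + -0.9·1.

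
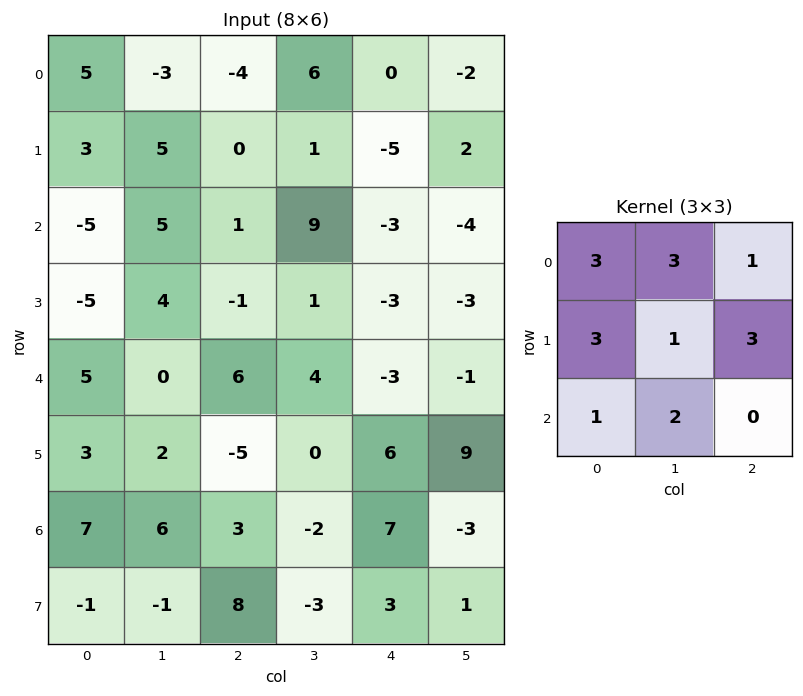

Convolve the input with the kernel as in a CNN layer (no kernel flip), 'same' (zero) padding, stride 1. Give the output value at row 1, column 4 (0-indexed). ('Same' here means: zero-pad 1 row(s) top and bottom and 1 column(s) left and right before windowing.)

The receptive field on the zero-padded input at this output position is [6 0 -2 / 1 -5 2 / 9 -3 -4]. Elementwise product with the kernel and sum: 6·3 + 0·3 + -2·1 + 1·3 + -5·1 + 2·3 + 9·1 + -3·2.

23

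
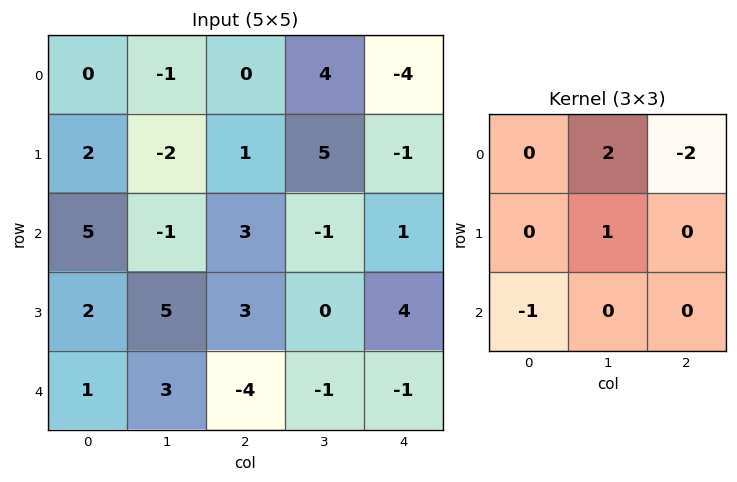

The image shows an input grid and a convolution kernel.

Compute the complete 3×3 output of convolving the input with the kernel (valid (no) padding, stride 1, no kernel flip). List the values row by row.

-9 -6 18
-9 -10 8
-4 8 0

Output[0,0]: The receptive field on the input at this output position is [0 -1 0 / 2 -2 1 / 5 -1 3]. Elementwise product with the kernel and sum: -1·2 + 0·-2 + -2·1 + 5·-1.
Output[0,1]: The receptive field on the input at this output position is [-1 0 4 / -2 1 5 / -1 3 -1]. Elementwise product with the kernel and sum: 0·2 + 4·-2 + 1·1 + -1·-1.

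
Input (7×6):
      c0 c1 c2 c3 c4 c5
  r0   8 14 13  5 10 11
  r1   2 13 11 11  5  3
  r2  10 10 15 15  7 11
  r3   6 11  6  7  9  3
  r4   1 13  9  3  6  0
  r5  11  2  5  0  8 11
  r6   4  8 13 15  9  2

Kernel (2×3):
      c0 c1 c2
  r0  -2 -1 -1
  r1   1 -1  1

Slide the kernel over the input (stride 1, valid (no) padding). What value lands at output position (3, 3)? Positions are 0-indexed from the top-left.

-29

The receptive field on the input at this output position is [7 9 3 / 3 6 0]. Elementwise product with the kernel and sum: 7·-2 + 9·-1 + 3·-1 + 3·1 + 6·-1 + 0·1.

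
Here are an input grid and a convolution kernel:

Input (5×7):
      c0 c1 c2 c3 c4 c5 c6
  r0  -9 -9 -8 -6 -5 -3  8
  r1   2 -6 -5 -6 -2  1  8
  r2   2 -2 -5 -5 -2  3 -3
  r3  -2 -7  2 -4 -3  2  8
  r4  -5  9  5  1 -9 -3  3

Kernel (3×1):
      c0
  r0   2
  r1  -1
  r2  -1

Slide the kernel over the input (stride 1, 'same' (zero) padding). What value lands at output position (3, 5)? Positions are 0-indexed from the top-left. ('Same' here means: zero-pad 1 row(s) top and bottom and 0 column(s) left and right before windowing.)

The receptive field on the zero-padded input at this output position is [3 / 2 / -3]. Elementwise product with the kernel and sum: 3·2 + 2·-1 + -3·-1.

7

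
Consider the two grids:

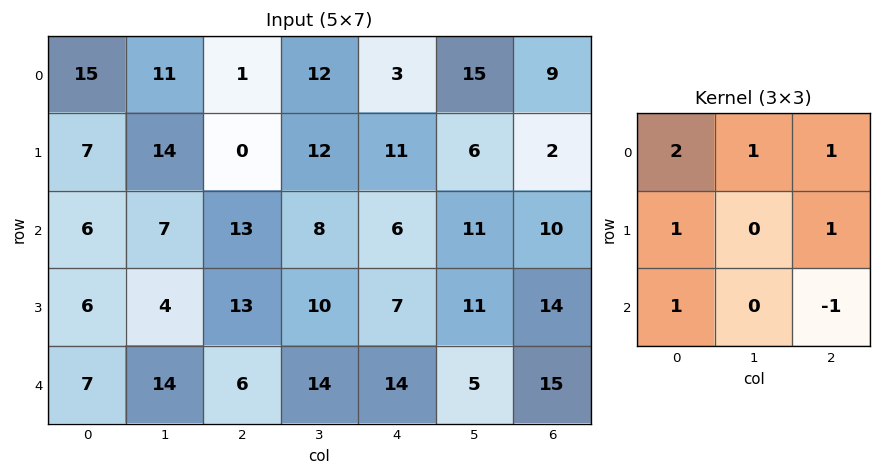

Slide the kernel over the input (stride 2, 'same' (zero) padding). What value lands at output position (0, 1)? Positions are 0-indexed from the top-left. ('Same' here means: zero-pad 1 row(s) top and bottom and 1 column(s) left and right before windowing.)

The receptive field on the zero-padded input at this output position is [0 0 0 / 11 1 12 / 14 0 12]. Elementwise product with the kernel and sum: 0·2 + 0·1 + 0·1 + 11·1 + 12·1 + 14·1 + 12·-1.

25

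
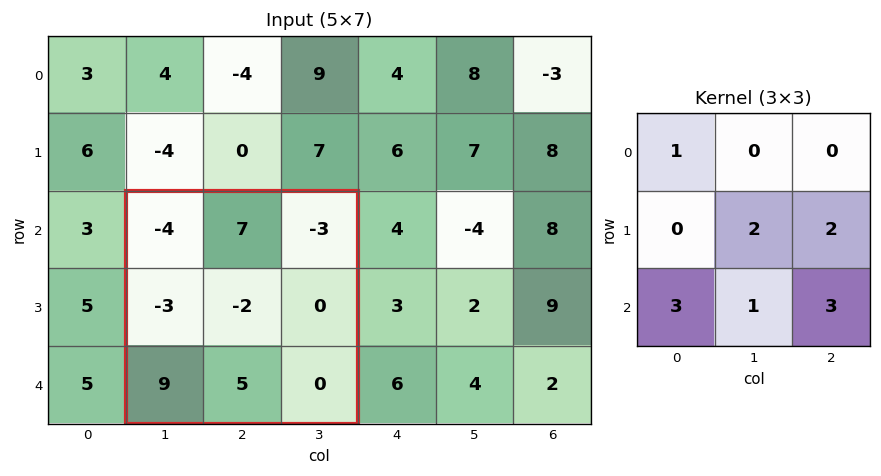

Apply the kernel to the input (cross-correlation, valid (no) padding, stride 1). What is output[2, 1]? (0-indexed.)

24

The receptive field on the input at this output position is [-4 7 -3 / -3 -2 0 / 9 5 0]. Elementwise product with the kernel and sum: -4·1 + -2·2 + 0·2 + 9·3 + 5·1 + 0·3.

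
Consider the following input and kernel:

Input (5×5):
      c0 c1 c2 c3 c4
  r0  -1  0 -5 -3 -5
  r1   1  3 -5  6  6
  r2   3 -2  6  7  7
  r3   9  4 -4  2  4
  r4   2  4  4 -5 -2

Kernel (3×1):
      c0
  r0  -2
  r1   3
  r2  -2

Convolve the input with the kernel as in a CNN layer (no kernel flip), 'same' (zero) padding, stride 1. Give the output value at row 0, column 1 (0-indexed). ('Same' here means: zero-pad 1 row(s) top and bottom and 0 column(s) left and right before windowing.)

The receptive field on the zero-padded input at this output position is [0 / 0 / 3]. Elementwise product with the kernel and sum: 0·-2 + 0·3 + 3·-2.

-6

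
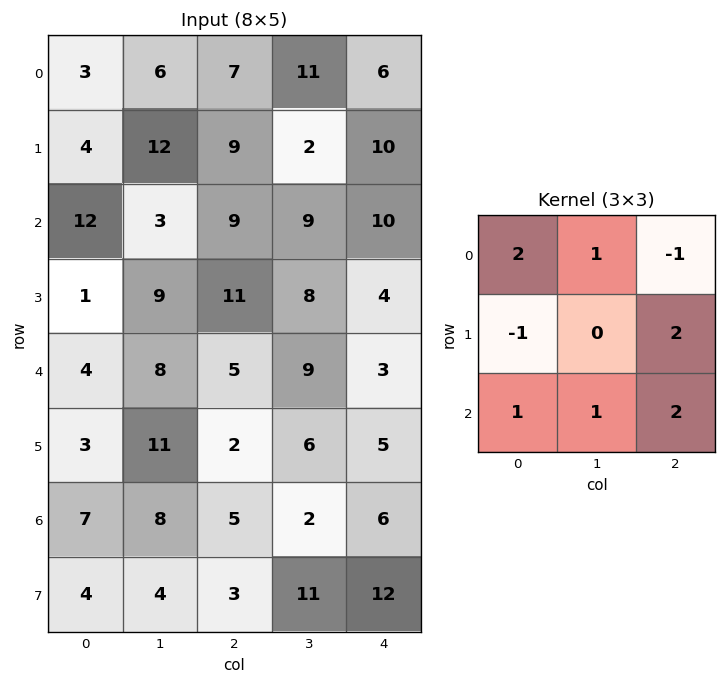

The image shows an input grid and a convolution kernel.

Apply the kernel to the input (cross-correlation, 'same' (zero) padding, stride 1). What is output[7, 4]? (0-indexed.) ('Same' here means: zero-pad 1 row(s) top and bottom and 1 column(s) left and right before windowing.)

-1

The receptive field on the zero-padded input at this output position is [2 6 0 / 11 12 0 / 0 0 0]. Elementwise product with the kernel and sum: 2·2 + 6·1 + 0·-1 + 11·-1 + 0·2 + 0·1 + 0·1 + 0·2.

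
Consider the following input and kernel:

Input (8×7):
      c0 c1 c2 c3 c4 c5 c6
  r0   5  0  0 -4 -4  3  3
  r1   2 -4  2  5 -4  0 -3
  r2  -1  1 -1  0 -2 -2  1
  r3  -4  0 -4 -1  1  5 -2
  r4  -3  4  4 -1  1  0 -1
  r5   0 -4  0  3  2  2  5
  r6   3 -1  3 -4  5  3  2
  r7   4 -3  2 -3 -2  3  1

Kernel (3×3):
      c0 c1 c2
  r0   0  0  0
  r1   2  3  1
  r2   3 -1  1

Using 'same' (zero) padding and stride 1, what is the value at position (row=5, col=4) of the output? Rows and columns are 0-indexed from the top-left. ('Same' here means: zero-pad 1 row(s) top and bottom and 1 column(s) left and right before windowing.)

0

The receptive field on the zero-padded input at this output position is [-1 1 0 / 3 2 2 / -4 5 3]. Elementwise product with the kernel and sum: 3·2 + 2·3 + 2·1 + -4·3 + 5·-1 + 3·1.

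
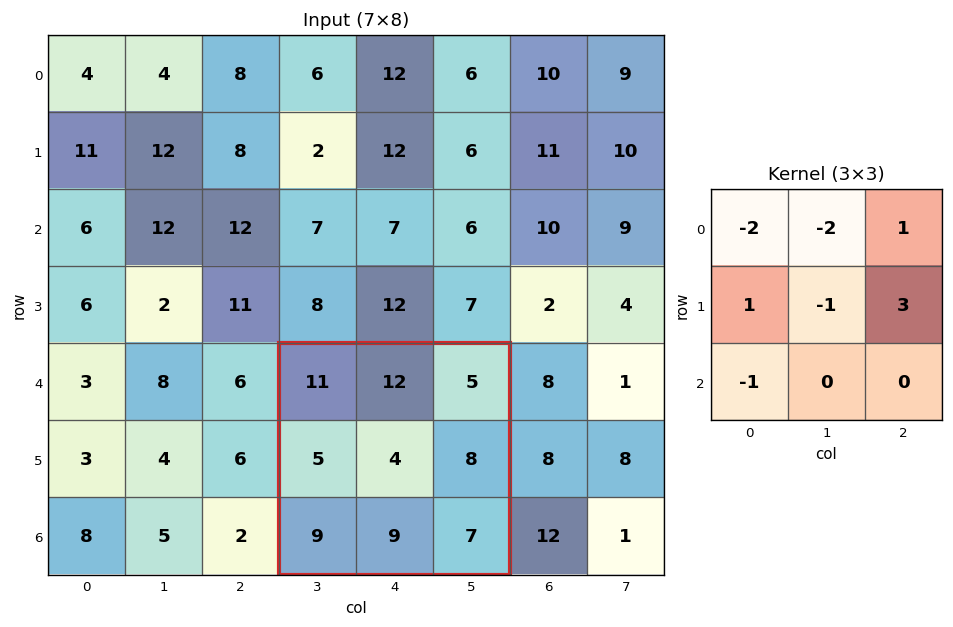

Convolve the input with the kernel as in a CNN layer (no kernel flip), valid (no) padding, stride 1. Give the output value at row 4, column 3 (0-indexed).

The receptive field on the input at this output position is [11 12 5 / 5 4 8 / 9 9 7]. Elementwise product with the kernel and sum: 11·-2 + 12·-2 + 5·1 + 5·1 + 4·-1 + 8·3 + 9·-1.

-25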